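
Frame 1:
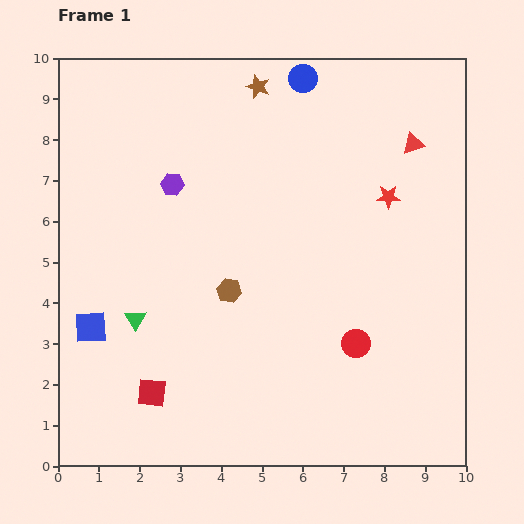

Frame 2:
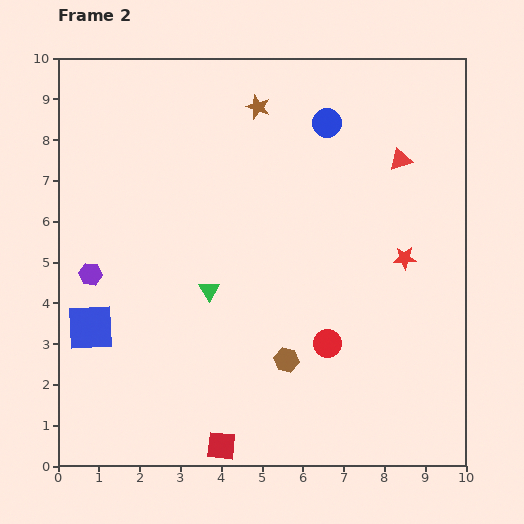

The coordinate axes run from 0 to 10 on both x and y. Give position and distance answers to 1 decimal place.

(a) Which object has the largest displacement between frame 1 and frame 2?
the purple hexagon

(moved 3.0; next 2.2)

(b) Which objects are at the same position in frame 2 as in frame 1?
the blue square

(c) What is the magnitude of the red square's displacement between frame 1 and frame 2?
2.1

The red square moved from (2.3, 1.8) to (4.0, 0.5), a distance of √(1.7² + 1.3²) ≈ 2.1.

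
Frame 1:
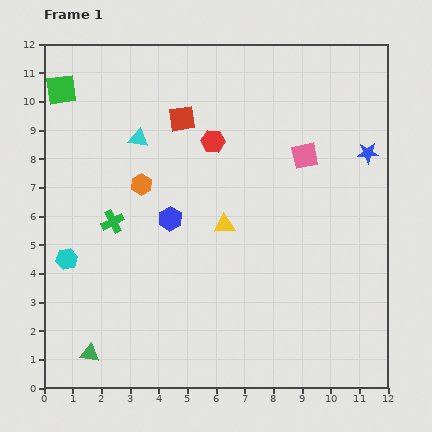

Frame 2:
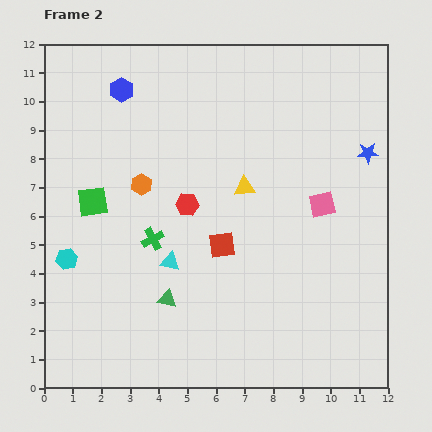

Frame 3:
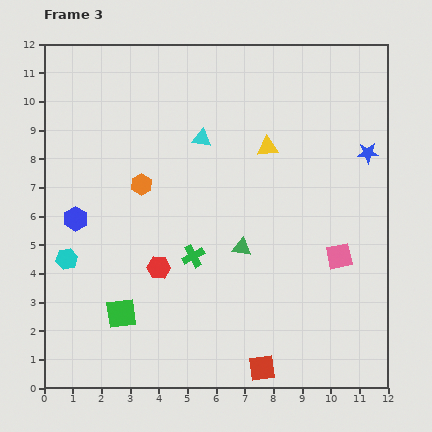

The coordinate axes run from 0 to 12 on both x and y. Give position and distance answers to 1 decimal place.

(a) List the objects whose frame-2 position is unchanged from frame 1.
the orange hexagon, the blue star, the cyan hexagon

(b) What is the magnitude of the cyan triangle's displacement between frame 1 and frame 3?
2.2

The cyan triangle moved from (3.3, 8.7) to (5.5, 8.7), a distance of √(2.2² + 0.0²) ≈ 2.2.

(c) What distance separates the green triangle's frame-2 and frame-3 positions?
3.2

The green triangle moved from (4.3, 3.1) to (6.9, 4.9), a distance of √(2.6² + 1.8²) ≈ 3.2.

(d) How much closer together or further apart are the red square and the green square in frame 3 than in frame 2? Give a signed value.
+0.6

Distance in frame 2: 4.7. Distance in frame 3: 5.3.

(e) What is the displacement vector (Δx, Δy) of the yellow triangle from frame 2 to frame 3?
(0.8, 1.4)

The yellow triangle was at (7.0, 7.0) in frame 2 and (7.8, 8.4) in frame 3.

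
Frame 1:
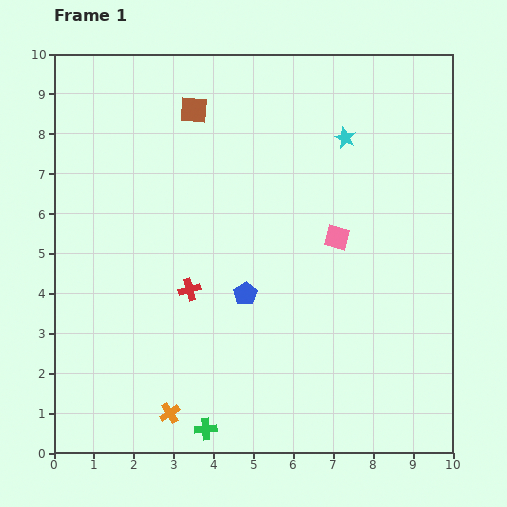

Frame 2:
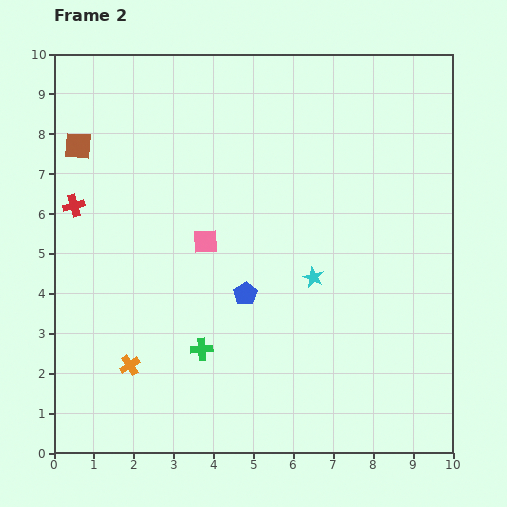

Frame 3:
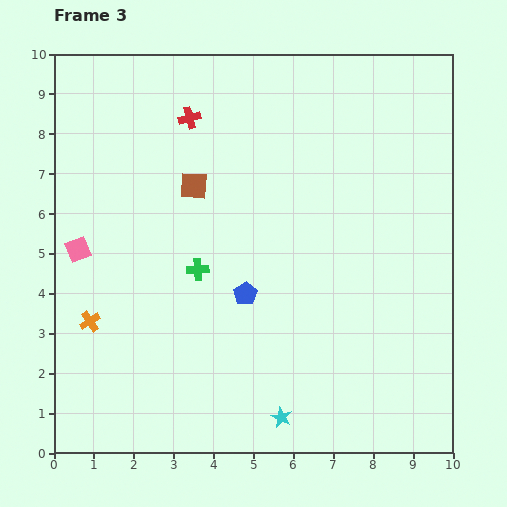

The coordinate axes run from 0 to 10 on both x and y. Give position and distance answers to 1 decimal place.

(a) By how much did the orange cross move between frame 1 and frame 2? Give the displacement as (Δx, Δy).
(-1.0, 1.2)

The orange cross was at (2.9, 1.0) in frame 1 and (1.9, 2.2) in frame 2.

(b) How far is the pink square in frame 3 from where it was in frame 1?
6.5

The pink square moved from (7.1, 5.4) to (0.6, 5.1), a distance of √(6.5² + 0.3²) ≈ 6.5.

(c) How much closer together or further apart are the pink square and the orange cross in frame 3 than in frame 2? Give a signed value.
-1.8

Distance in frame 2: 3.6. Distance in frame 3: 1.8.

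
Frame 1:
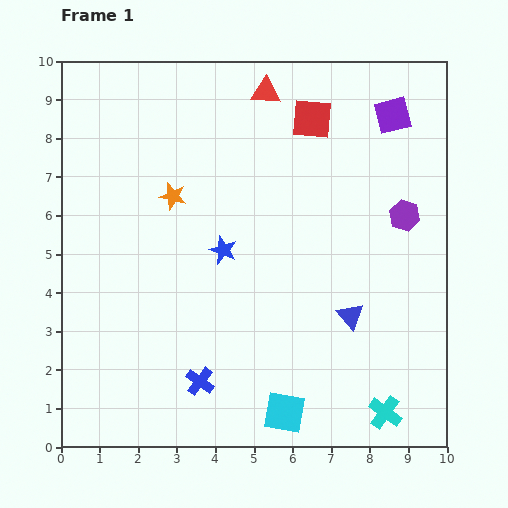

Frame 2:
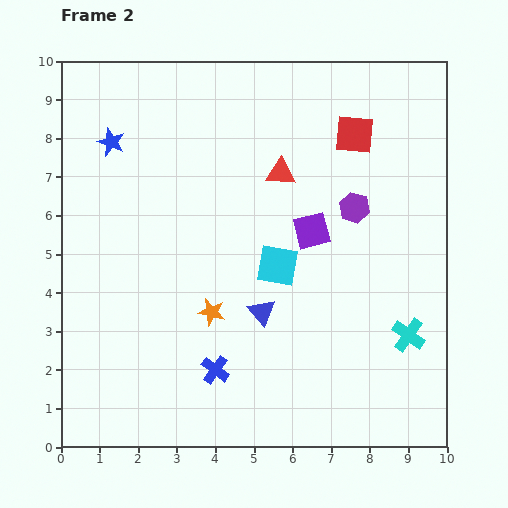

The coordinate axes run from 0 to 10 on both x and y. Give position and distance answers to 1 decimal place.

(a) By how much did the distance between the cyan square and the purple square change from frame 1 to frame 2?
-6.9

Distance in frame 1: 8.2. Distance in frame 2: 1.3.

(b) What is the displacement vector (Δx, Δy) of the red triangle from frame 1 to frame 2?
(0.4, -2.1)

The red triangle was at (5.3, 9.2) in frame 1 and (5.7, 7.1) in frame 2.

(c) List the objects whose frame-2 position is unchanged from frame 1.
none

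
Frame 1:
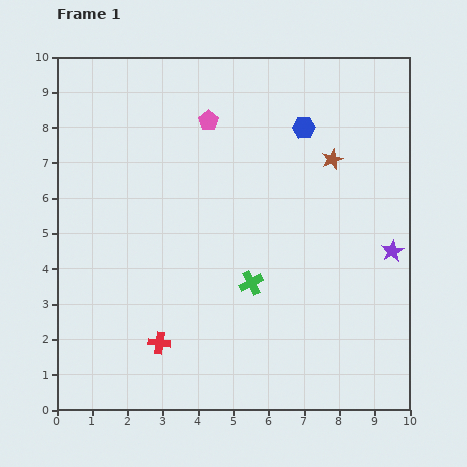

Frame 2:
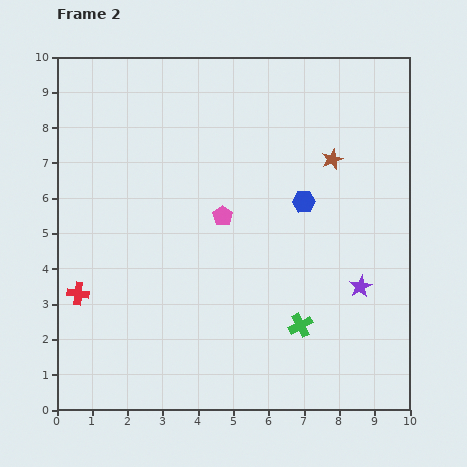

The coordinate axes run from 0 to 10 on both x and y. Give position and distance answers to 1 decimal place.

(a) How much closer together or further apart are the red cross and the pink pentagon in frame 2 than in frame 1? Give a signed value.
-1.8

Distance in frame 1: 6.5. Distance in frame 2: 4.7.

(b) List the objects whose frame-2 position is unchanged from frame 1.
the brown star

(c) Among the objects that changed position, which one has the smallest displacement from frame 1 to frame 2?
the purple star

(moved 1.3)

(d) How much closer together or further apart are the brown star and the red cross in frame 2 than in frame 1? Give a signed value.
+1.0

Distance in frame 1: 7.1. Distance in frame 2: 8.1.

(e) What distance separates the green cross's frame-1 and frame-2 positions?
1.8

The green cross moved from (5.5, 3.6) to (6.9, 2.4), a distance of √(1.4² + 1.2²) ≈ 1.8.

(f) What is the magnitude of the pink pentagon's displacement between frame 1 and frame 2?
2.7

The pink pentagon moved from (4.3, 8.2) to (4.7, 5.5), a distance of √(0.4² + 2.7²) ≈ 2.7.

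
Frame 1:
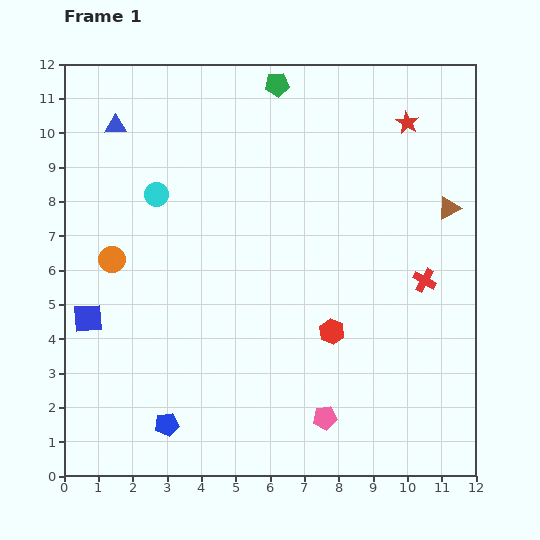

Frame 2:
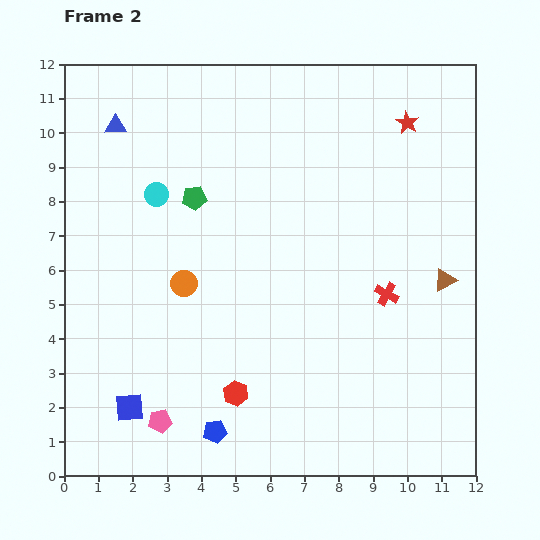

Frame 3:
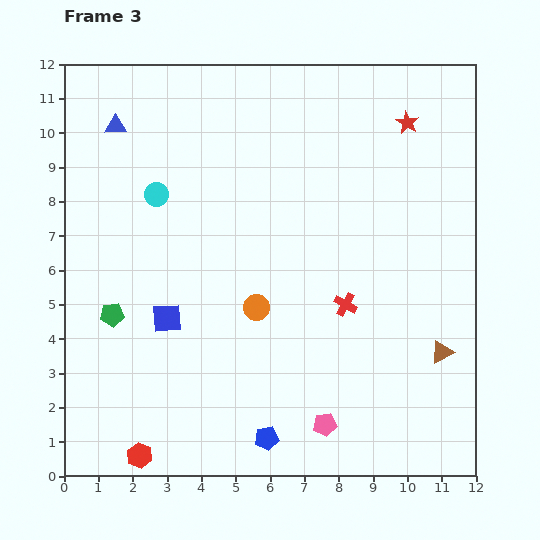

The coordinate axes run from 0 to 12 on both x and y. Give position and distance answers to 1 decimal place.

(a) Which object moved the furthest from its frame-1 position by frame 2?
the pink pentagon

(moved 4.8; next 4.1)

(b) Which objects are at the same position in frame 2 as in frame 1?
the cyan circle, the red star, the blue triangle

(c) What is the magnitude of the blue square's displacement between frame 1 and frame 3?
2.3

The blue square moved from (0.7, 4.6) to (3.0, 4.6), a distance of √(2.3² + 0.0²) ≈ 2.3.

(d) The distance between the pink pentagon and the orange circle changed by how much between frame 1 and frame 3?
-3.8

Distance in frame 1: 7.7. Distance in frame 3: 3.9.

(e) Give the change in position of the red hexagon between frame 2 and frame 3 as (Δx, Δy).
(-2.8, -1.8)

The red hexagon was at (5.0, 2.4) in frame 2 and (2.2, 0.6) in frame 3.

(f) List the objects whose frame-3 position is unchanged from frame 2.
the cyan circle, the red star, the blue triangle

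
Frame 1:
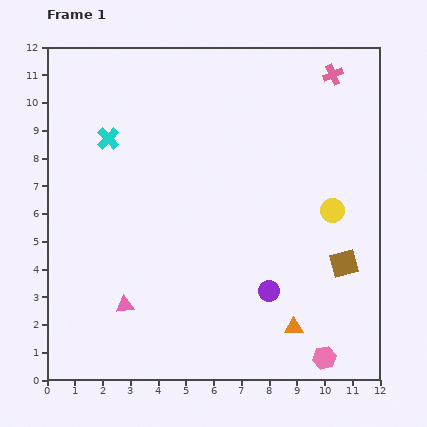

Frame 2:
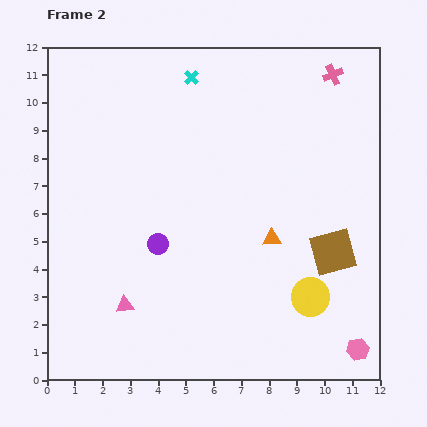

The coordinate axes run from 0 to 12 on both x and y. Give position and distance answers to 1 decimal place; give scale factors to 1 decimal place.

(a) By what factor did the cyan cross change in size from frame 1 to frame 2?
0.7×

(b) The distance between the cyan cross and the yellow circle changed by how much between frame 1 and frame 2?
+0.5

Distance in frame 1: 8.5. Distance in frame 2: 9.0.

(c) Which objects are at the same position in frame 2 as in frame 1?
the pink triangle, the pink cross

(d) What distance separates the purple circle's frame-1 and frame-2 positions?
4.3

The purple circle moved from (8.0, 3.2) to (4.0, 4.9), a distance of √(4.0² + 1.7²) ≈ 4.3.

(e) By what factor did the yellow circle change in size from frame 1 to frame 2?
1.6×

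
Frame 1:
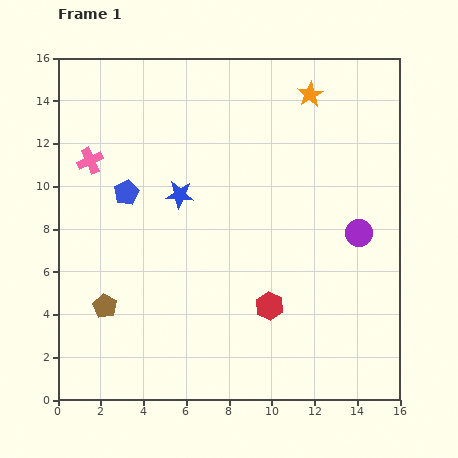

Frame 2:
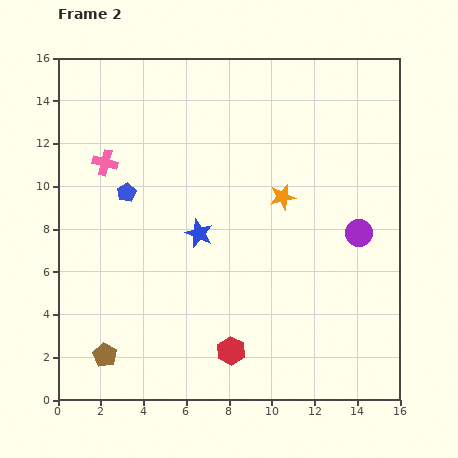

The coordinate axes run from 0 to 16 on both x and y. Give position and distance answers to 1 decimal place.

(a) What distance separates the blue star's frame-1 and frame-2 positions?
2.0

The blue star moved from (5.7, 9.6) to (6.6, 7.8), a distance of √(0.9² + 1.8²) ≈ 2.0.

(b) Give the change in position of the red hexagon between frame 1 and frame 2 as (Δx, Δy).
(-1.8, -2.1)

The red hexagon was at (9.9, 4.4) in frame 1 and (8.1, 2.3) in frame 2.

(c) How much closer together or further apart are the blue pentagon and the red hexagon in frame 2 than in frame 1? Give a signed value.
+0.4

Distance in frame 1: 8.5. Distance in frame 2: 8.9.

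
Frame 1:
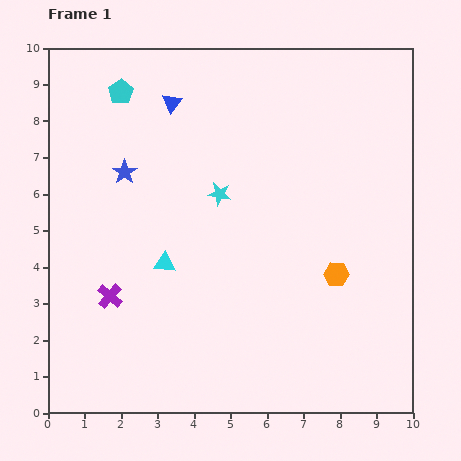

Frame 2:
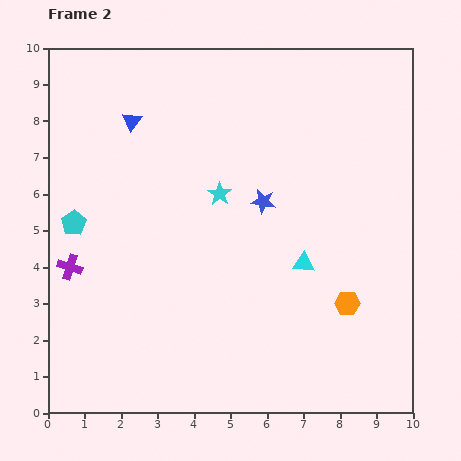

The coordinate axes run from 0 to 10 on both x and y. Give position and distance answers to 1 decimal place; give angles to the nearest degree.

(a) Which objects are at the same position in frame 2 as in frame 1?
the cyan star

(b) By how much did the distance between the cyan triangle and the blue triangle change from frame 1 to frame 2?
+1.7

Distance in frame 1: 4.4. Distance in frame 2: 6.1.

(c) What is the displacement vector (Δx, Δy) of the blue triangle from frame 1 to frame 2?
(-1.1, -0.5)

The blue triangle was at (3.4, 8.5) in frame 1 and (2.3, 8.0) in frame 2.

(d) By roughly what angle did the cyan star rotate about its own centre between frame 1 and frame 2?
25° clockwise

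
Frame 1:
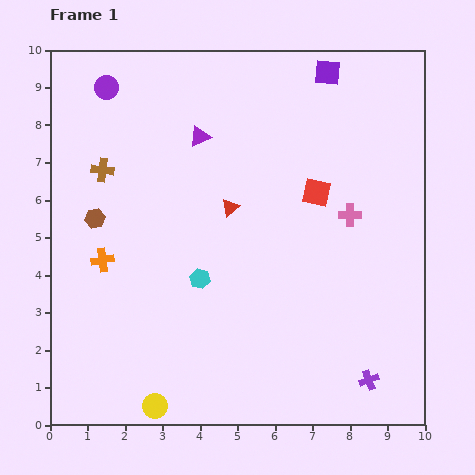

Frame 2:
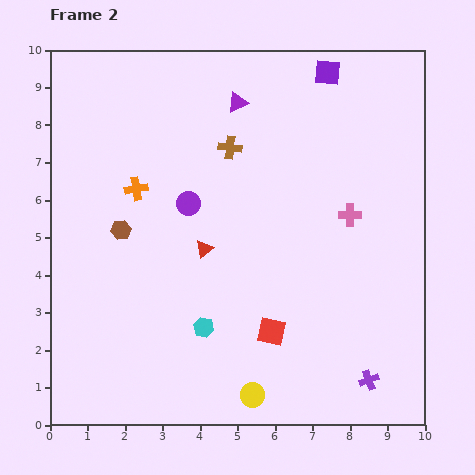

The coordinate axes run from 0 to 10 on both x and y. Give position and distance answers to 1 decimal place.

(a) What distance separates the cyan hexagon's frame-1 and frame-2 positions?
1.3

The cyan hexagon moved from (4.0, 3.9) to (4.1, 2.6), a distance of √(0.1² + 1.3²) ≈ 1.3.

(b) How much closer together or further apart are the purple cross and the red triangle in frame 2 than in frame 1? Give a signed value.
-0.3

Distance in frame 1: 5.9. Distance in frame 2: 5.6.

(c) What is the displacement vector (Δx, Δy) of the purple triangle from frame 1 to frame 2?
(1.0, 0.9)

The purple triangle was at (4.0, 7.7) in frame 1 and (5.0, 8.6) in frame 2.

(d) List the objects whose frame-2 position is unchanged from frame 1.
the pink cross, the purple cross, the purple square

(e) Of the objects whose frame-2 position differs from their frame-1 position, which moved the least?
the brown hexagon

(moved 0.8)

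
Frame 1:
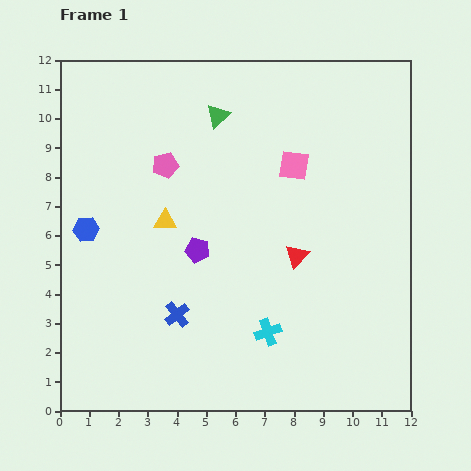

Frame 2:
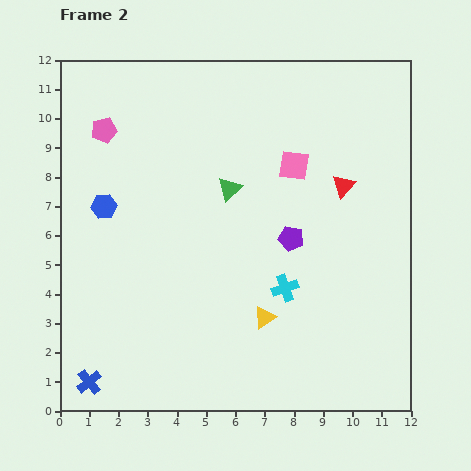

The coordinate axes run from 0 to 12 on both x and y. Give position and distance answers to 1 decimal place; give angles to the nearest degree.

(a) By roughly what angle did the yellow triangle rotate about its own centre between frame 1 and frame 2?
34° counter-clockwise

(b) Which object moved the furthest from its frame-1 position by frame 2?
the yellow triangle

(moved 4.7; next 3.8)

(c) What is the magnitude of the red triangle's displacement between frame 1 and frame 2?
2.9

The red triangle moved from (8.1, 5.3) to (9.7, 7.7), a distance of √(1.6² + 2.4²) ≈ 2.9.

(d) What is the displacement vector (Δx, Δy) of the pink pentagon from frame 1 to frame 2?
(-2.1, 1.2)

The pink pentagon was at (3.6, 8.4) in frame 1 and (1.5, 9.6) in frame 2.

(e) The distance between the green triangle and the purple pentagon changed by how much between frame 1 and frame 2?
-2.0

Distance in frame 1: 4.7. Distance in frame 2: 2.7.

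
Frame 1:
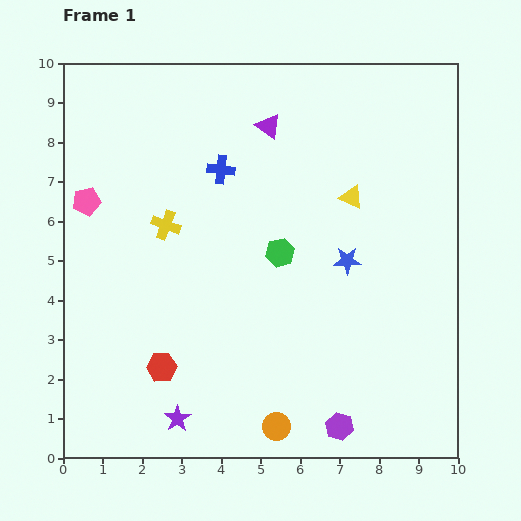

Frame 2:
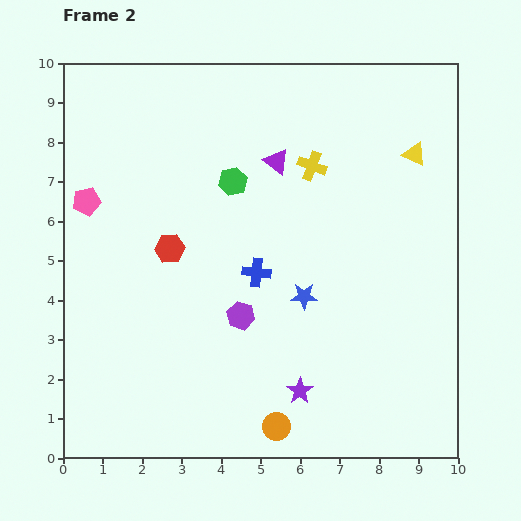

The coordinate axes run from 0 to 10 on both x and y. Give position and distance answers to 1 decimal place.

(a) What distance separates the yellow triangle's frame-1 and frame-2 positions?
1.9

The yellow triangle moved from (7.3, 6.6) to (8.9, 7.7), a distance of √(1.6² + 1.1²) ≈ 1.9.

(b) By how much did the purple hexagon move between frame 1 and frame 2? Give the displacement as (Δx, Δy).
(-2.5, 2.8)

The purple hexagon was at (7.0, 0.8) in frame 1 and (4.5, 3.6) in frame 2.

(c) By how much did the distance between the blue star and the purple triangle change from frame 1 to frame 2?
-0.4

Distance in frame 1: 3.9. Distance in frame 2: 3.5.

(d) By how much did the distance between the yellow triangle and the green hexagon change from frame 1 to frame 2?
+2.4

Distance in frame 1: 2.3. Distance in frame 2: 4.7.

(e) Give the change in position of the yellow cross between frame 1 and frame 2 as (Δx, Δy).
(3.7, 1.5)

The yellow cross was at (2.6, 5.9) in frame 1 and (6.3, 7.4) in frame 2.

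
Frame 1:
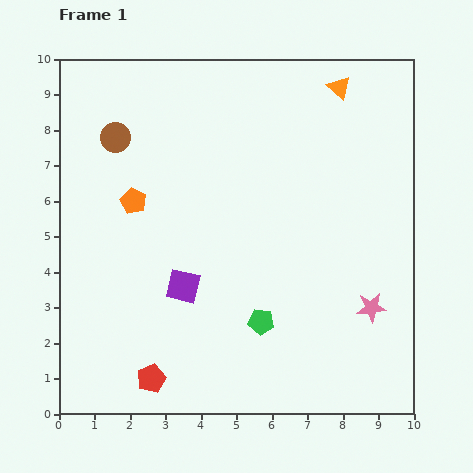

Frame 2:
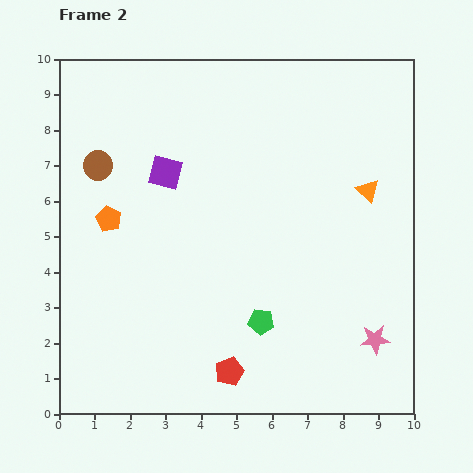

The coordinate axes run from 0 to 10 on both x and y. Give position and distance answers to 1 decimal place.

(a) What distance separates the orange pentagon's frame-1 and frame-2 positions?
0.9

The orange pentagon moved from (2.1, 6.0) to (1.4, 5.5), a distance of √(0.7² + 0.5²) ≈ 0.9.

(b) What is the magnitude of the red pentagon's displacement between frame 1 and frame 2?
2.2

The red pentagon moved from (2.6, 1.0) to (4.8, 1.2), a distance of √(2.2² + 0.2²) ≈ 2.2.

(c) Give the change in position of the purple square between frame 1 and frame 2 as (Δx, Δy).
(-0.5, 3.2)

The purple square was at (3.5, 3.6) in frame 1 and (3.0, 6.8) in frame 2.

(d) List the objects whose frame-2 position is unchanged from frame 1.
the green pentagon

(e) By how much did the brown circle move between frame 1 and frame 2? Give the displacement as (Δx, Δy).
(-0.5, -0.8)

The brown circle was at (1.6, 7.8) in frame 1 and (1.1, 7.0) in frame 2.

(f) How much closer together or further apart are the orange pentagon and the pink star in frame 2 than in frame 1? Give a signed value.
+0.9

Distance in frame 1: 7.3. Distance in frame 2: 8.2.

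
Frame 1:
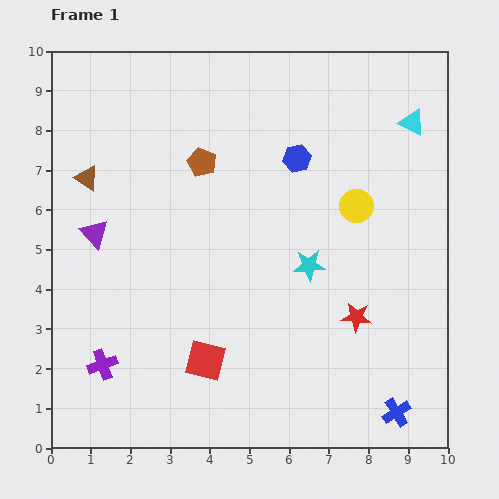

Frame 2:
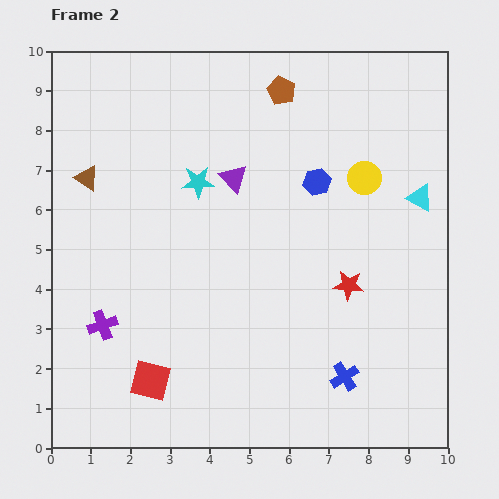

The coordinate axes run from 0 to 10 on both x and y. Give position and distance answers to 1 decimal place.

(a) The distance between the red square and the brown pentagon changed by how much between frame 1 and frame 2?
+3.0

Distance in frame 1: 5.0. Distance in frame 2: 8.0.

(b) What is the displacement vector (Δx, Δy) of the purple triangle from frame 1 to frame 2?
(3.5, 1.4)

The purple triangle was at (1.1, 5.4) in frame 1 and (4.6, 6.8) in frame 2.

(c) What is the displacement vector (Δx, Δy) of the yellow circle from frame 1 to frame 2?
(0.2, 0.7)

The yellow circle was at (7.7, 6.1) in frame 1 and (7.9, 6.8) in frame 2.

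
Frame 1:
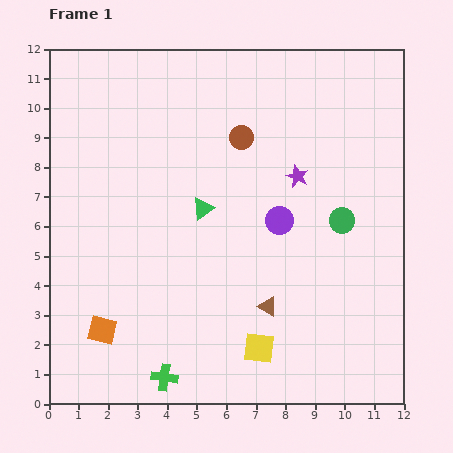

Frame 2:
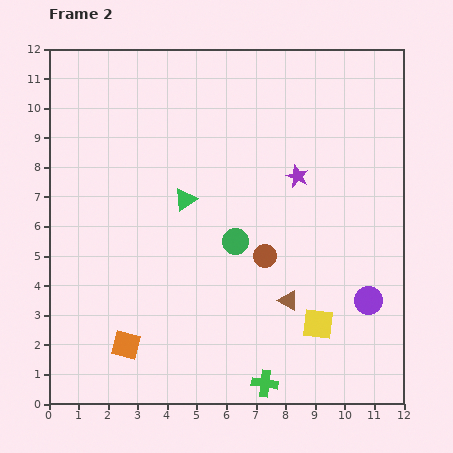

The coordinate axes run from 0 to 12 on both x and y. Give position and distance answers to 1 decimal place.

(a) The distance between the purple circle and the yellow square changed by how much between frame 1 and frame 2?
-2.5

Distance in frame 1: 4.4. Distance in frame 2: 1.9.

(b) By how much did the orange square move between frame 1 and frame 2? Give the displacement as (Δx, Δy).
(0.8, -0.5)

The orange square was at (1.8, 2.5) in frame 1 and (2.6, 2.0) in frame 2.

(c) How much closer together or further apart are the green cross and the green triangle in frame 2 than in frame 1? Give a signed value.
+1.0

Distance in frame 1: 5.8. Distance in frame 2: 6.8.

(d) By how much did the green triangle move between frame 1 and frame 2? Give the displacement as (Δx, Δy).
(-0.6, 0.3)

The green triangle was at (5.2, 6.6) in frame 1 and (4.6, 6.9) in frame 2.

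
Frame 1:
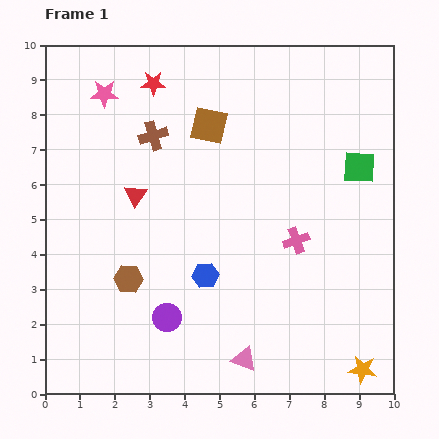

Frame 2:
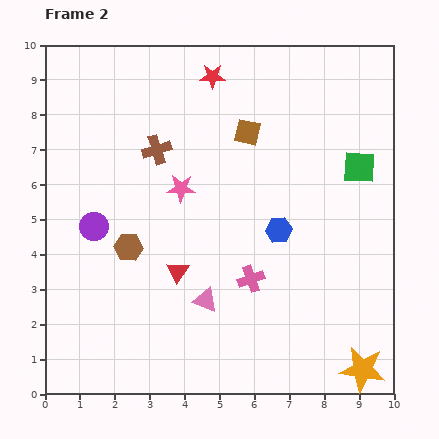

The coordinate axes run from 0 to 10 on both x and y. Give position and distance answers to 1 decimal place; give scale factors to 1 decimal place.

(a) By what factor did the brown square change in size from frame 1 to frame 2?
0.7×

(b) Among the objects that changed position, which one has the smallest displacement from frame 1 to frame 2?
the brown cross

(moved 0.4)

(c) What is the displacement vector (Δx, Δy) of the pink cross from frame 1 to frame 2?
(-1.3, -1.1)

The pink cross was at (7.2, 4.4) in frame 1 and (5.9, 3.3) in frame 2.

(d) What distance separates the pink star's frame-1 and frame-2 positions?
3.5

The pink star moved from (1.7, 8.6) to (3.9, 5.9), a distance of √(2.2² + 2.7²) ≈ 3.5.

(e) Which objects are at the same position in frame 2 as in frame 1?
the green square, the orange star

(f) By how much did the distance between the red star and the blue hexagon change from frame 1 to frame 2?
-0.9

Distance in frame 1: 5.7. Distance in frame 2: 4.8.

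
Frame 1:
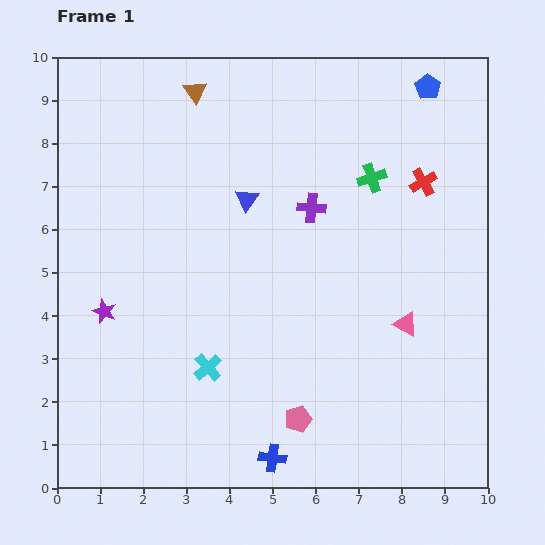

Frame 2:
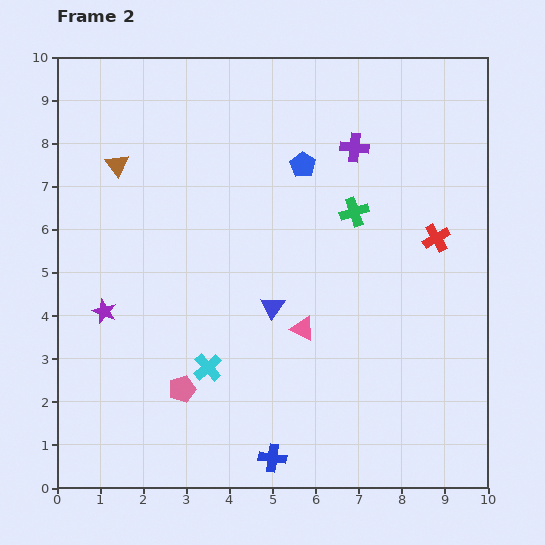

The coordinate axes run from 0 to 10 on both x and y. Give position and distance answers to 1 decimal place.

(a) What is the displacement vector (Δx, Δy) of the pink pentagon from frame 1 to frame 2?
(-2.7, 0.7)

The pink pentagon was at (5.6, 1.6) in frame 1 and (2.9, 2.3) in frame 2.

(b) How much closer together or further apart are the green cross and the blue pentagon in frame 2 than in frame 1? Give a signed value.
-0.9

Distance in frame 1: 2.5. Distance in frame 2: 1.6.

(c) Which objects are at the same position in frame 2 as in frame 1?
the cyan cross, the blue cross, the purple star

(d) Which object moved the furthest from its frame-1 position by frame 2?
the blue pentagon

(moved 3.4; next 2.8)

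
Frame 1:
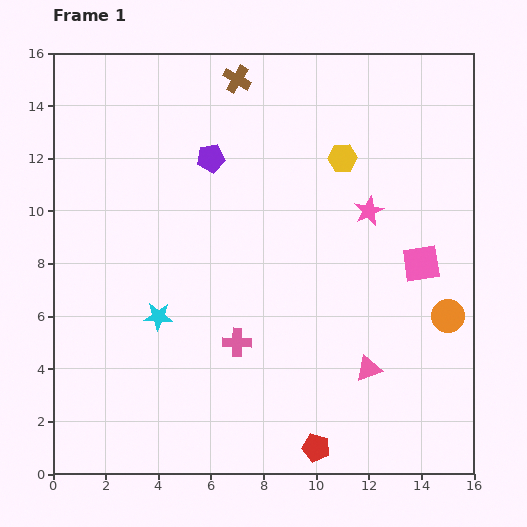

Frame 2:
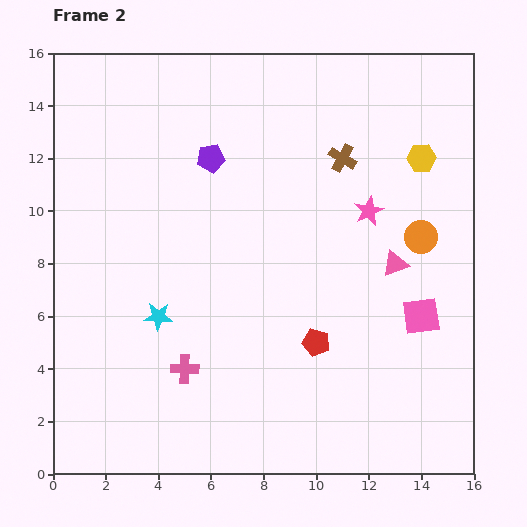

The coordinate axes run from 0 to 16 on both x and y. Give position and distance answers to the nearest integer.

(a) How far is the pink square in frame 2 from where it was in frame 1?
2

The pink square moved from (14, 8) to (14, 6), a distance of √(0² + 2²) ≈ 2.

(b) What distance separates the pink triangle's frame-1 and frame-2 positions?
4

The pink triangle moved from (12, 4) to (13, 8), a distance of √(1² + 4²) ≈ 4.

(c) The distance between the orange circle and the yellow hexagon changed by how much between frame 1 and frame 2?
-4

Distance in frame 1: 7. Distance in frame 2: 3.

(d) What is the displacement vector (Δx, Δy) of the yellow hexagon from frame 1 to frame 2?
(3, 0)

The yellow hexagon was at (11, 12) in frame 1 and (14, 12) in frame 2.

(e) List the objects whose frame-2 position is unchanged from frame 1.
the purple pentagon, the cyan star, the pink star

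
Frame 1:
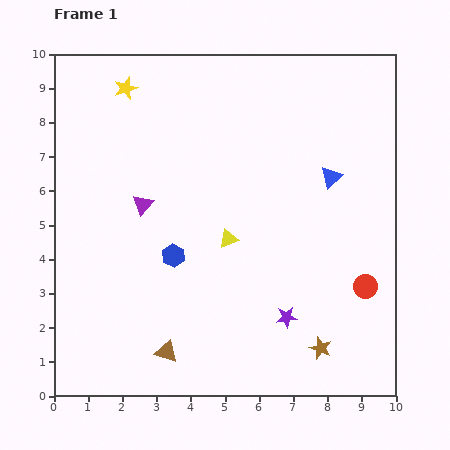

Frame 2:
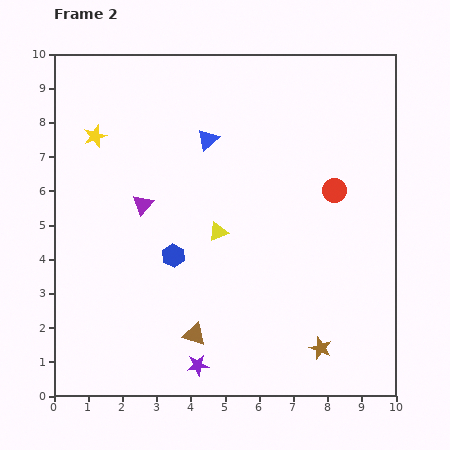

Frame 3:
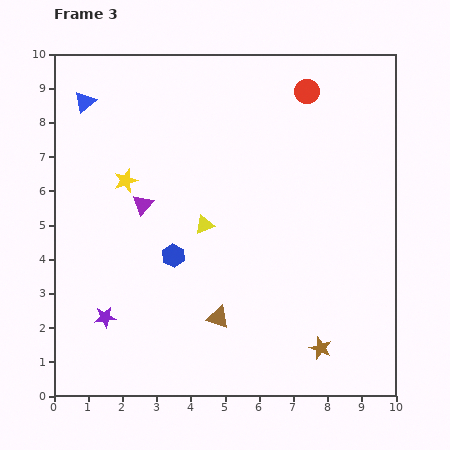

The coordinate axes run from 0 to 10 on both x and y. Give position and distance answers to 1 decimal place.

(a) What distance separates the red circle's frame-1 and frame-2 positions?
2.9

The red circle moved from (9.1, 3.2) to (8.2, 6.0), a distance of √(0.9² + 2.8²) ≈ 2.9.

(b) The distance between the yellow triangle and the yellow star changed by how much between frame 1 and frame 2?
-0.7

Distance in frame 1: 5.3. Distance in frame 2: 4.6.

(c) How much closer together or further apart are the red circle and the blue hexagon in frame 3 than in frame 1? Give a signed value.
+0.5

Distance in frame 1: 5.7. Distance in frame 3: 6.2.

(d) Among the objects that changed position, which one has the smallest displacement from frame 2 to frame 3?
the yellow triangle

(moved 0.4)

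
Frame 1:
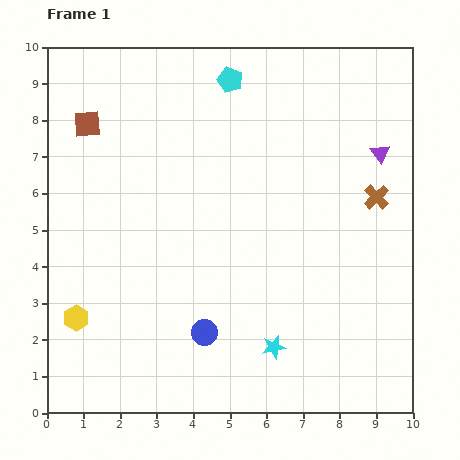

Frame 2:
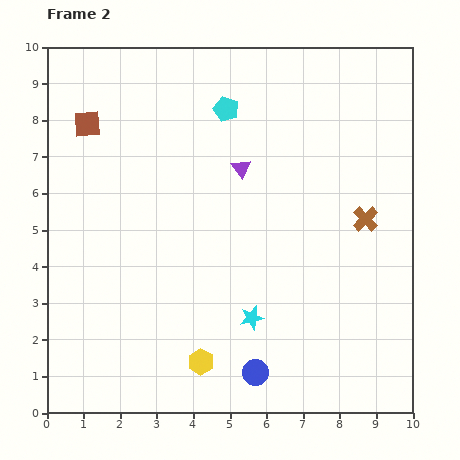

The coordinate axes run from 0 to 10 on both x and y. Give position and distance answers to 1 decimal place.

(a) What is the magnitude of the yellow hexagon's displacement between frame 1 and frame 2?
3.6

The yellow hexagon moved from (0.8, 2.6) to (4.2, 1.4), a distance of √(3.4² + 1.2²) ≈ 3.6.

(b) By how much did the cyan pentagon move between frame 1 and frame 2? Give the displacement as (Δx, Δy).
(-0.1, -0.8)

The cyan pentagon was at (5.0, 9.1) in frame 1 and (4.9, 8.3) in frame 2.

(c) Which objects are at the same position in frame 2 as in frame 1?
the brown square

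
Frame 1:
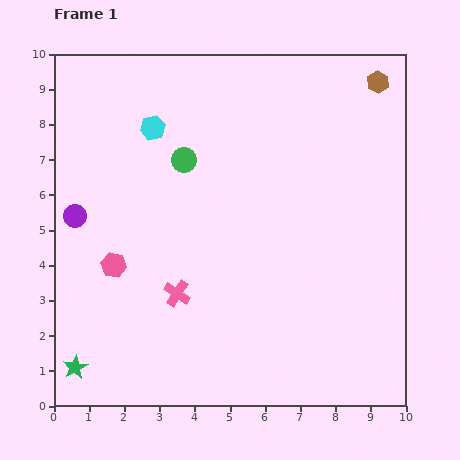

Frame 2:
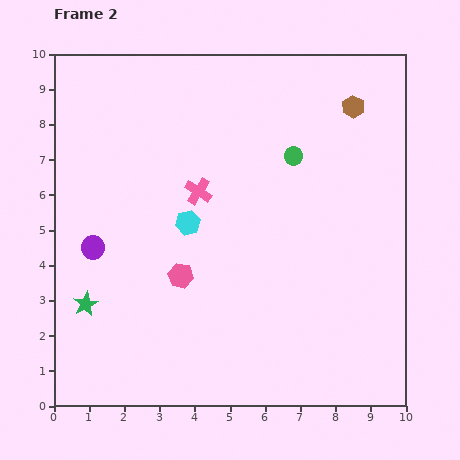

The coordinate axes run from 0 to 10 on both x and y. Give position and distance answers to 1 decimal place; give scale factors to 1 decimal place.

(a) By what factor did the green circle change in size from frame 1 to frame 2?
0.7×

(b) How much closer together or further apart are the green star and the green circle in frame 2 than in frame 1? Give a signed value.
+0.5

Distance in frame 1: 6.7. Distance in frame 2: 7.2.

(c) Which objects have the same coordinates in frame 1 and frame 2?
none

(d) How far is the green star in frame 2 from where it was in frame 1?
1.8

The green star moved from (0.6, 1.1) to (0.9, 2.9), a distance of √(0.3² + 1.8²) ≈ 1.8.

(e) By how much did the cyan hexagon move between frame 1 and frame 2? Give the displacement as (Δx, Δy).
(1.0, -2.7)

The cyan hexagon was at (2.8, 7.9) in frame 1 and (3.8, 5.2) in frame 2.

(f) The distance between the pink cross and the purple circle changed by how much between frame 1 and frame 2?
-0.2

Distance in frame 1: 3.6. Distance in frame 2: 3.4.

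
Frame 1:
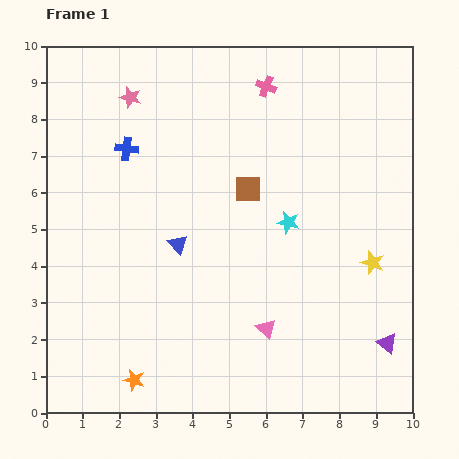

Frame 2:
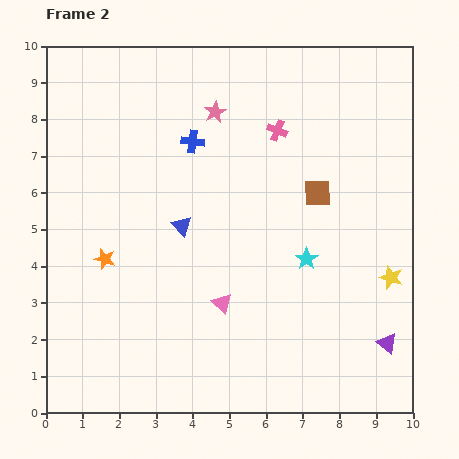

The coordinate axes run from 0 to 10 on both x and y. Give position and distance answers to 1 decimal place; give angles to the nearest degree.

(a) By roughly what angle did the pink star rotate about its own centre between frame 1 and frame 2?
27° clockwise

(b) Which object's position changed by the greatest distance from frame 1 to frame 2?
the orange star

(moved 3.4; next 2.3)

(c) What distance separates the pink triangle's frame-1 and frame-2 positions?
1.4

The pink triangle moved from (6.0, 2.3) to (4.8, 3.0), a distance of √(1.2² + 0.7²) ≈ 1.4.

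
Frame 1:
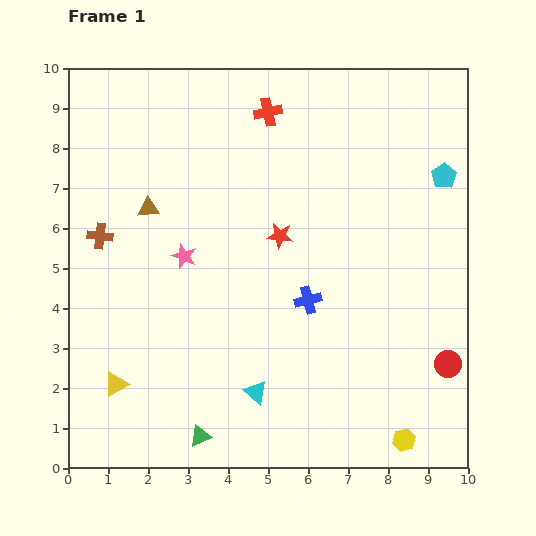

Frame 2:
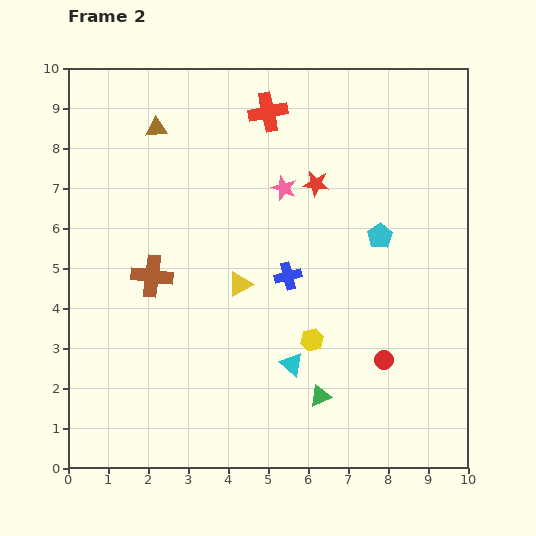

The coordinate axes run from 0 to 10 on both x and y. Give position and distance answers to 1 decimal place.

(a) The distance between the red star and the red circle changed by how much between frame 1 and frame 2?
-0.6

Distance in frame 1: 5.3. Distance in frame 2: 4.7.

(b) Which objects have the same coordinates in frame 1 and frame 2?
the red cross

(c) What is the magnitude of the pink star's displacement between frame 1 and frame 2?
3.0

The pink star moved from (2.9, 5.3) to (5.4, 7.0), a distance of √(2.5² + 1.7²) ≈ 3.0.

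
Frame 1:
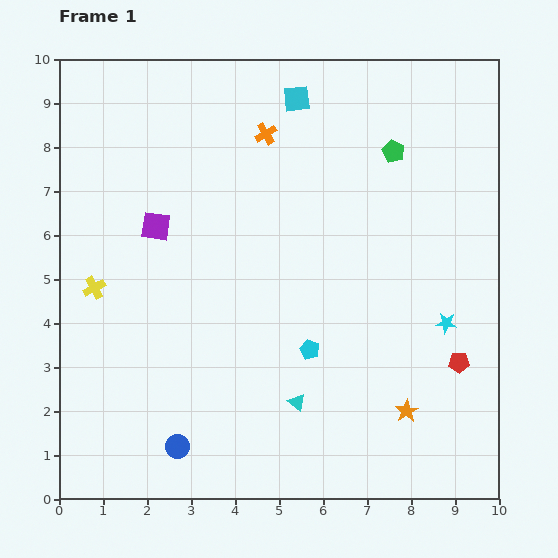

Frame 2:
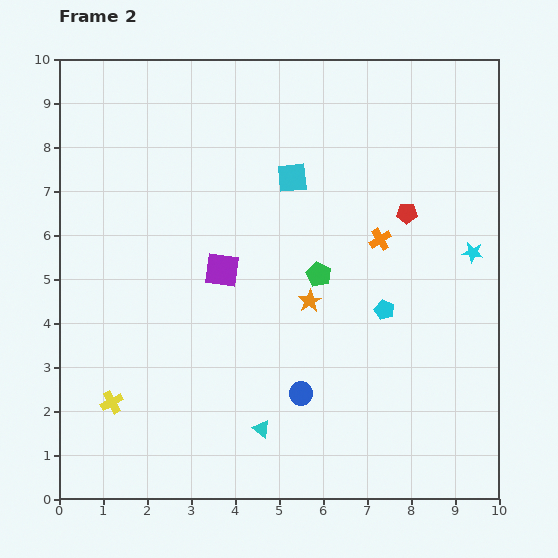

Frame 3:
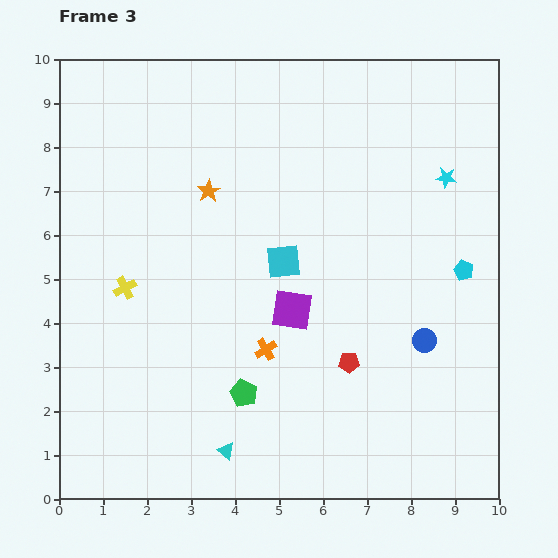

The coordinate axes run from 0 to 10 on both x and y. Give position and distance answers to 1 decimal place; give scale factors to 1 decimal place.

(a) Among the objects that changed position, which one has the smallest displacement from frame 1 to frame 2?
the cyan triangle

(moved 1.0)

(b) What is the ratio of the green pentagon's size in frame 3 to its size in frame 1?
1.3×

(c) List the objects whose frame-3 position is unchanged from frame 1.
none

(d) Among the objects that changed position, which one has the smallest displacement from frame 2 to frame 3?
the cyan triangle

(moved 0.9)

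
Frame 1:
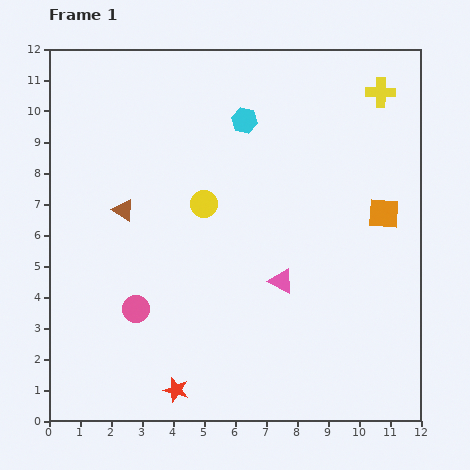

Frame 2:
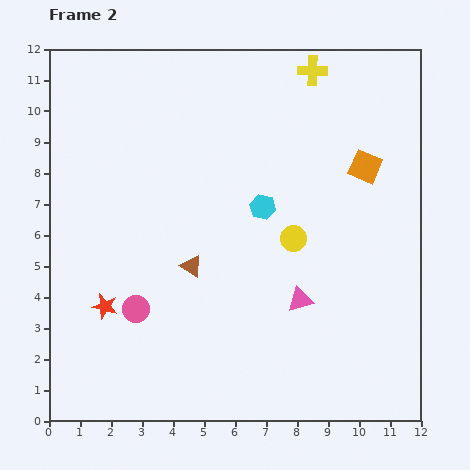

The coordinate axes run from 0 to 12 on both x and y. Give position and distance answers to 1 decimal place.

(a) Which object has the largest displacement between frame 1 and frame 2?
the red star

(moved 3.5; next 3.1)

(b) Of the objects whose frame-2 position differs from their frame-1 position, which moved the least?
the pink triangle

(moved 0.8)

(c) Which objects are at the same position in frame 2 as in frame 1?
the pink circle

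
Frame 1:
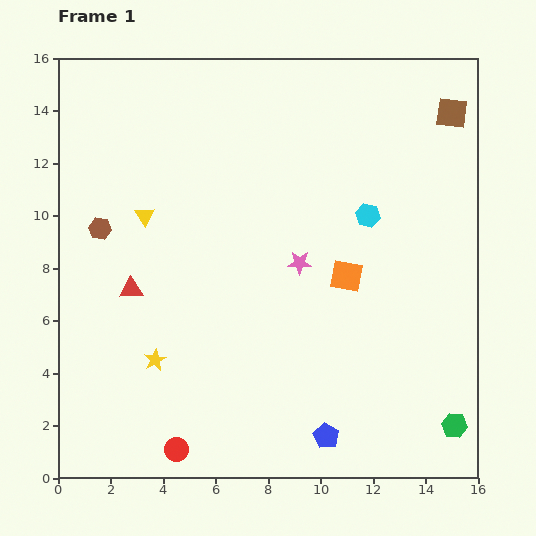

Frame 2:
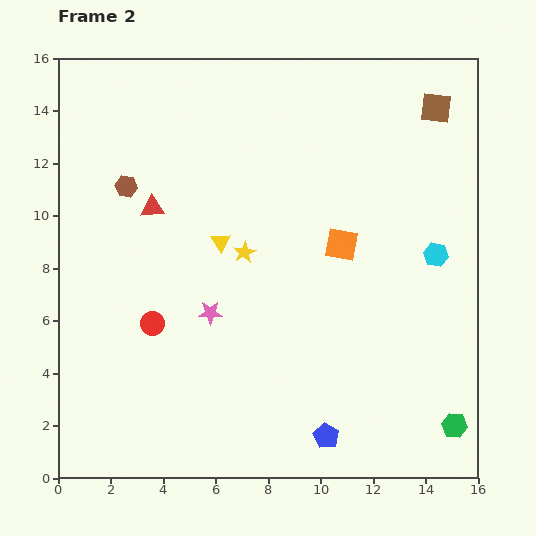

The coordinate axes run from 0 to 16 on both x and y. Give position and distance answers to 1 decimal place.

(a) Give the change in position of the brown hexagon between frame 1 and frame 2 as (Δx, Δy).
(1.0, 1.6)

The brown hexagon was at (1.6, 9.5) in frame 1 and (2.6, 11.1) in frame 2.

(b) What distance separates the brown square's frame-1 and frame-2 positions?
0.6

The brown square moved from (15.0, 13.9) to (14.4, 14.1), a distance of √(0.6² + 0.2²) ≈ 0.6.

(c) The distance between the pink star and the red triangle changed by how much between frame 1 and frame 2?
-1.9

Distance in frame 1: 6.5. Distance in frame 2: 4.6.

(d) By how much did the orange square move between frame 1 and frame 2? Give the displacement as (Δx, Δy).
(-0.2, 1.2)

The orange square was at (11.0, 7.7) in frame 1 and (10.8, 8.9) in frame 2.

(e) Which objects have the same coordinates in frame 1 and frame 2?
the green hexagon, the blue pentagon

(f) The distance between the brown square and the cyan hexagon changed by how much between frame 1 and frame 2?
+0.6

Distance in frame 1: 5.0. Distance in frame 2: 5.6.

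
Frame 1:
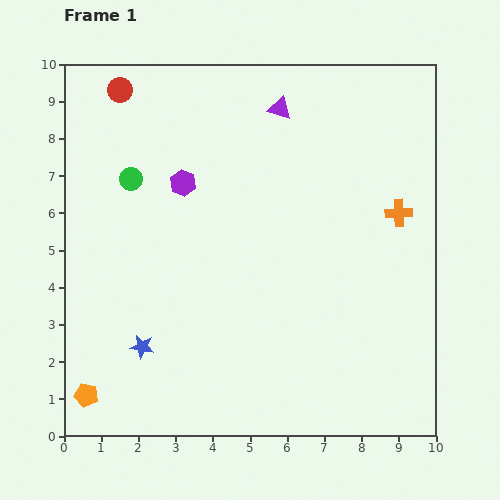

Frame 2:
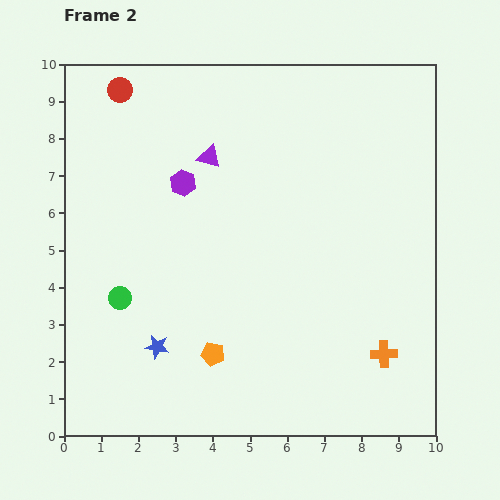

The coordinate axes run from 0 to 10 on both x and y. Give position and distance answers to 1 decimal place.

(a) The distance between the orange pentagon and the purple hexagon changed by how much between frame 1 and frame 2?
-1.6

Distance in frame 1: 6.3. Distance in frame 2: 4.7.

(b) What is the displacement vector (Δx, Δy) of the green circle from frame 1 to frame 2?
(-0.3, -3.2)

The green circle was at (1.8, 6.9) in frame 1 and (1.5, 3.7) in frame 2.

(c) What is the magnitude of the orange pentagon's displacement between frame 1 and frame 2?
3.6

The orange pentagon moved from (0.6, 1.1) to (4.0, 2.2), a distance of √(3.4² + 1.1²) ≈ 3.6.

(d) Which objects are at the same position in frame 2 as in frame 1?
the red circle, the purple hexagon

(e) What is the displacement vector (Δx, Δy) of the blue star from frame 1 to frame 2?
(0.4, 0.0)

The blue star was at (2.1, 2.4) in frame 1 and (2.5, 2.4) in frame 2.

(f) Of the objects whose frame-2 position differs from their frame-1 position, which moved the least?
the blue star

(moved 0.4)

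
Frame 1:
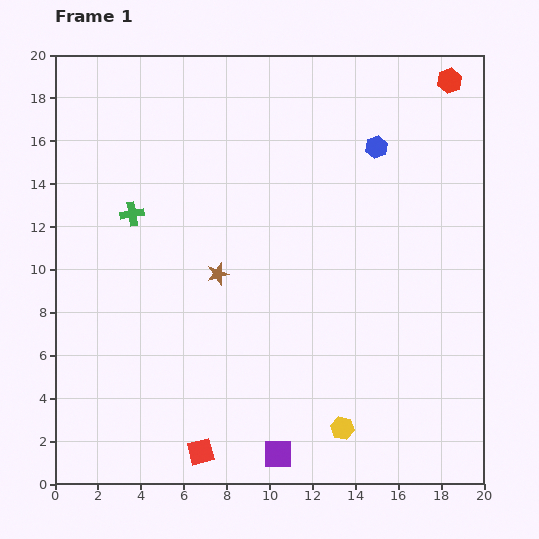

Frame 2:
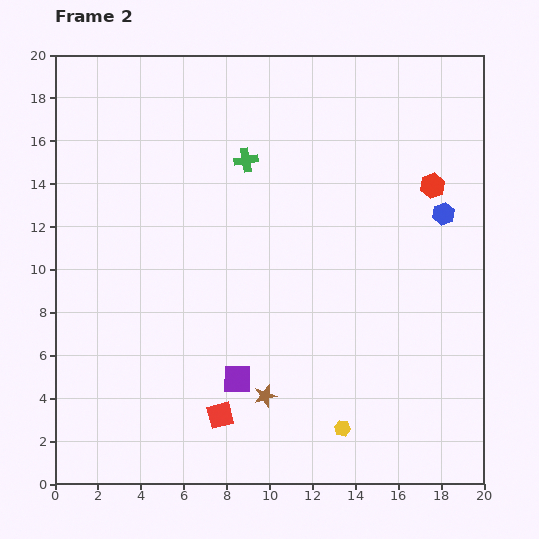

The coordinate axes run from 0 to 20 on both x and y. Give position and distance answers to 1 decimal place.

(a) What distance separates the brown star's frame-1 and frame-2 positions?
6.1

The brown star moved from (7.6, 9.8) to (9.8, 4.1), a distance of √(2.2² + 5.7²) ≈ 6.1.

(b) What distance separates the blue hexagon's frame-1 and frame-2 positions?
4.4

The blue hexagon moved from (15.0, 15.7) to (18.1, 12.6), a distance of √(3.1² + 3.1²) ≈ 4.4.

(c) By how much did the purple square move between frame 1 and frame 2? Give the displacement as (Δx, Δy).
(-1.9, 3.5)

The purple square was at (10.4, 1.4) in frame 1 and (8.5, 4.9) in frame 2.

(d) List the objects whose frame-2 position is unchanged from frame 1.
the yellow hexagon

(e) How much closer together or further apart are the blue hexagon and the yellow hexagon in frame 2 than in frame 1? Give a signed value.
-2.2

Distance in frame 1: 13.2. Distance in frame 2: 11.0.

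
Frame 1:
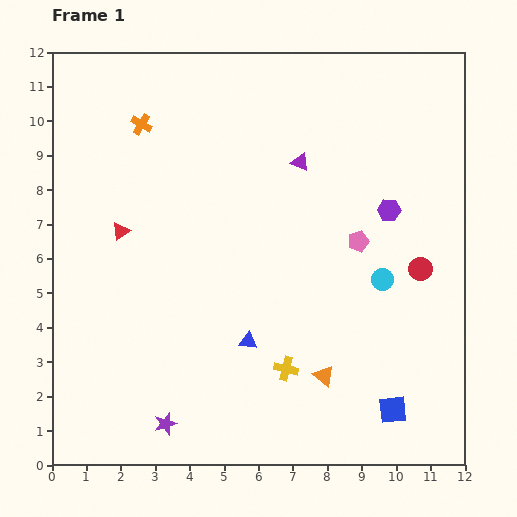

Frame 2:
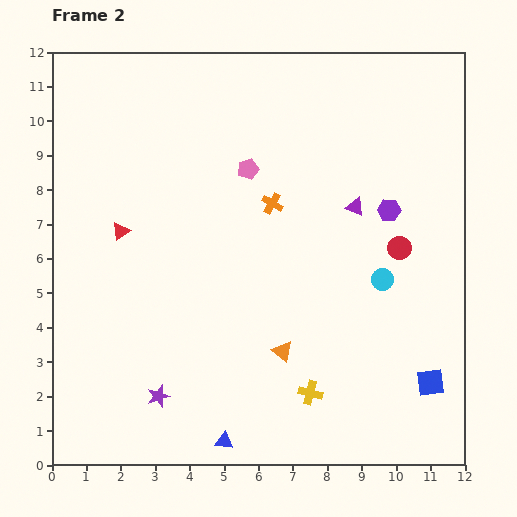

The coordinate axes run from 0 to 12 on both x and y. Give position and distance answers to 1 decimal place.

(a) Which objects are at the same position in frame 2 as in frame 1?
the cyan circle, the purple hexagon, the red triangle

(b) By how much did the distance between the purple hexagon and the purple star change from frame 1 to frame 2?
-0.4

Distance in frame 1: 9.0. Distance in frame 2: 8.6.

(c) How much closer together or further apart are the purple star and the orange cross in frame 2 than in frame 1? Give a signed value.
-2.2

Distance in frame 1: 8.7. Distance in frame 2: 6.5.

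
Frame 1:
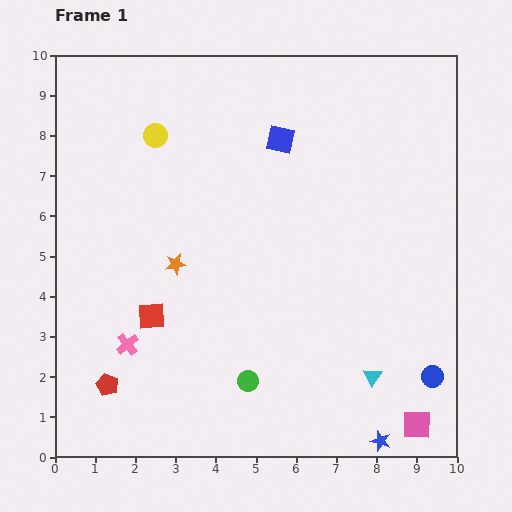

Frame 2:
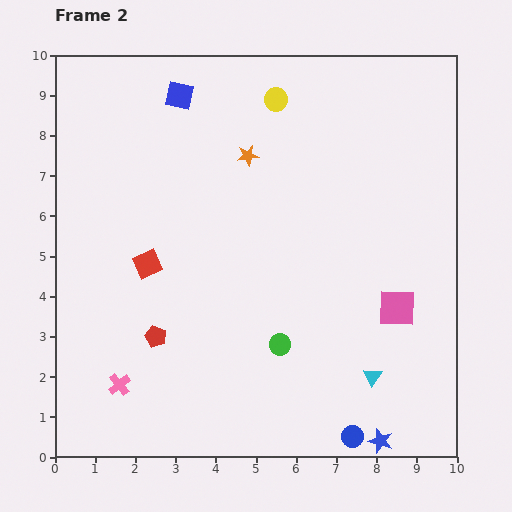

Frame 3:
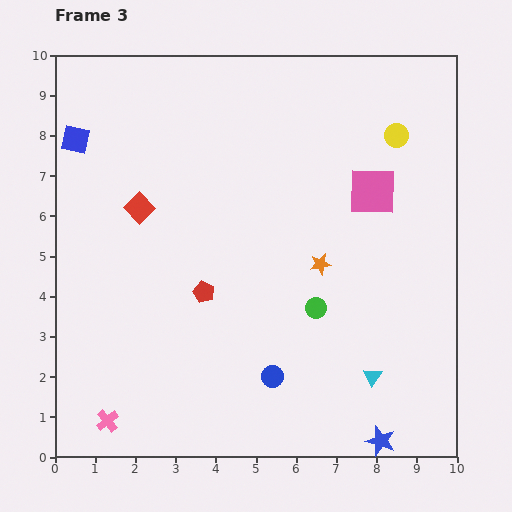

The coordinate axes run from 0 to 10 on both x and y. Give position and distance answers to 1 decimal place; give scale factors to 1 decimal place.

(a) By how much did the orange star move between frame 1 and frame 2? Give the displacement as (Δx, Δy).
(1.8, 2.7)

The orange star was at (3.0, 4.8) in frame 1 and (4.8, 7.5) in frame 2.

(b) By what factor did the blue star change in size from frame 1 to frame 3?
1.5×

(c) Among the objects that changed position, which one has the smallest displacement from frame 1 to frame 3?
the pink cross

(moved 2.0)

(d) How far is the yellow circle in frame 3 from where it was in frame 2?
3.1

The yellow circle moved from (5.5, 8.9) to (8.5, 8.0), a distance of √(3.0² + 0.9²) ≈ 3.1.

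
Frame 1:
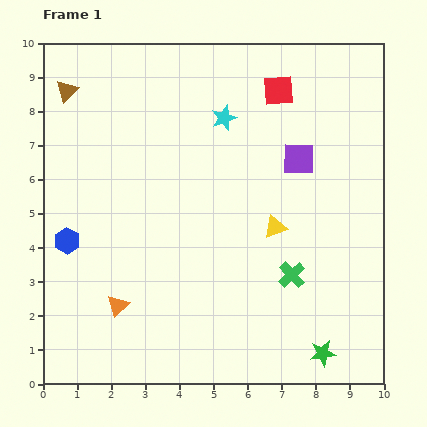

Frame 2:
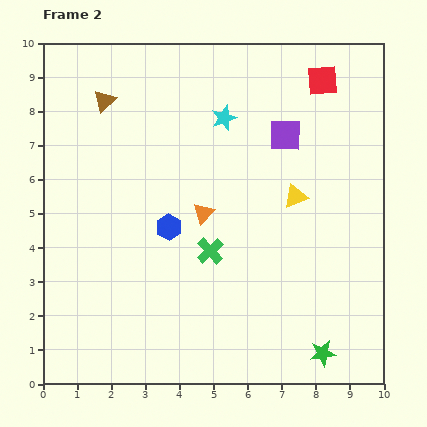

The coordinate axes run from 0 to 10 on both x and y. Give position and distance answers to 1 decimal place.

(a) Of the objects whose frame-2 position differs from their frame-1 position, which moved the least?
the purple square

(moved 0.8)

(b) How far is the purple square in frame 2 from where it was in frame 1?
0.8

The purple square moved from (7.5, 6.6) to (7.1, 7.3), a distance of √(0.4² + 0.7²) ≈ 0.8.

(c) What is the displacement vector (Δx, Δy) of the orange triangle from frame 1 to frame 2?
(2.5, 2.7)

The orange triangle was at (2.2, 2.3) in frame 1 and (4.7, 5.0) in frame 2.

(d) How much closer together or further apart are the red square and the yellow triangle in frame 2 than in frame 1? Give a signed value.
-0.5

Distance in frame 1: 4.0. Distance in frame 2: 3.5.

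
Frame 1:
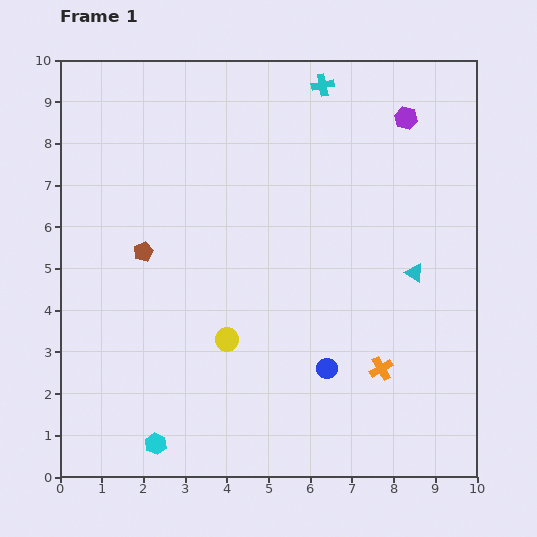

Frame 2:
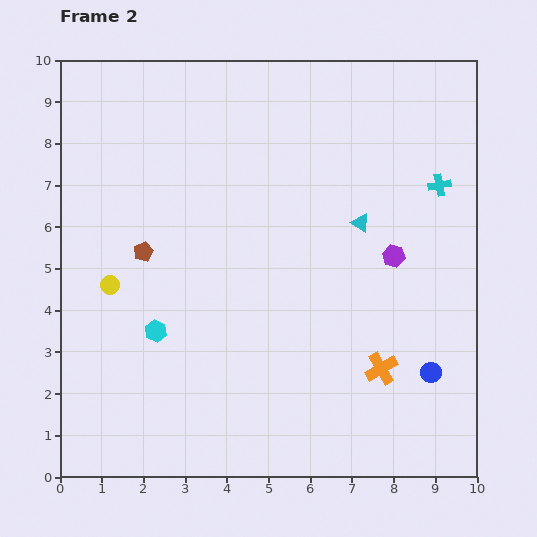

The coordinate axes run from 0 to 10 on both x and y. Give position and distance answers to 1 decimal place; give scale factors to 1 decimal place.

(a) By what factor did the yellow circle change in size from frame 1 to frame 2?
0.8×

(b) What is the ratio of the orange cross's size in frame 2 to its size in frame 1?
1.4×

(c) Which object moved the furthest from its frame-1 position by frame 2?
the cyan cross

(moved 3.7; next 3.3)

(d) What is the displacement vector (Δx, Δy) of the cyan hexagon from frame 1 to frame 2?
(0.0, 2.7)

The cyan hexagon was at (2.3, 0.8) in frame 1 and (2.3, 3.5) in frame 2.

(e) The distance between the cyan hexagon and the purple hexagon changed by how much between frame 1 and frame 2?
-3.8

Distance in frame 1: 9.8. Distance in frame 2: 6.0.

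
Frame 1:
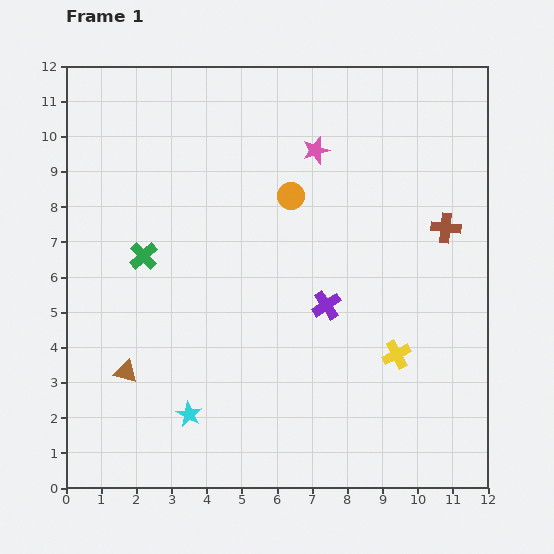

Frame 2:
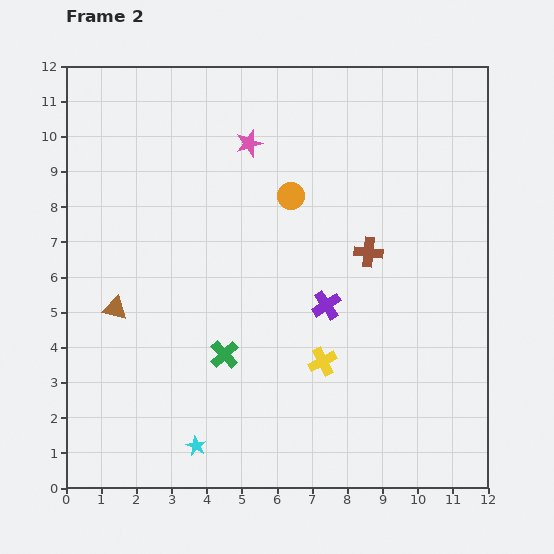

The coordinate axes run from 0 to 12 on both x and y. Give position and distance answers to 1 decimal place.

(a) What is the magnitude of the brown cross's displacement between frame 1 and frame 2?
2.3

The brown cross moved from (10.8, 7.4) to (8.6, 6.7), a distance of √(2.2² + 0.7²) ≈ 2.3.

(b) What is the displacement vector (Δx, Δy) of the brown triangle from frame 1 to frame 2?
(-0.3, 1.8)

The brown triangle was at (1.7, 3.3) in frame 1 and (1.4, 5.1) in frame 2.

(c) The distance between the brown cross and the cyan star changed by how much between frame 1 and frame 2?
-1.6

Distance in frame 1: 9.0. Distance in frame 2: 7.4.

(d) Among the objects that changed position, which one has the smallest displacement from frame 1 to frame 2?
the cyan star

(moved 0.9)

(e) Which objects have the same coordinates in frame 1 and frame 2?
the purple cross, the orange circle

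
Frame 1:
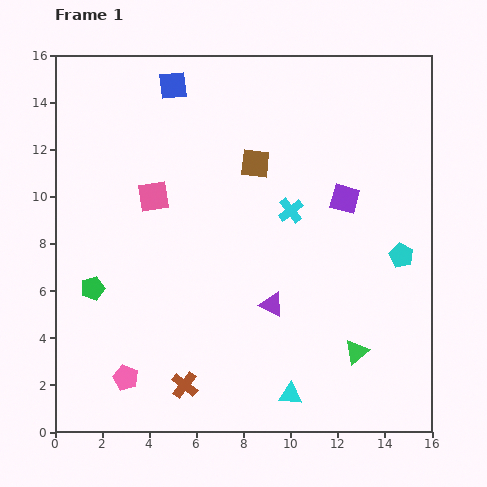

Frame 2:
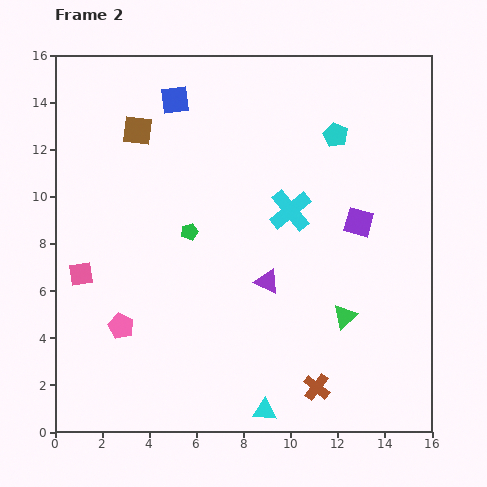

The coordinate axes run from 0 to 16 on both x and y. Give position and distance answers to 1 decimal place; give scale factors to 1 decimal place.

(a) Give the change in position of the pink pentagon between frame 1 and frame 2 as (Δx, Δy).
(-0.2, 2.2)

The pink pentagon was at (3.0, 2.3) in frame 1 and (2.8, 4.5) in frame 2.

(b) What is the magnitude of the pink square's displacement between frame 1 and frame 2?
4.5

The pink square moved from (4.2, 10.0) to (1.1, 6.7), a distance of √(3.1² + 3.3²) ≈ 4.5.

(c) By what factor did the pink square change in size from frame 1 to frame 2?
0.8×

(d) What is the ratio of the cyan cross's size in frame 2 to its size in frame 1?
1.7×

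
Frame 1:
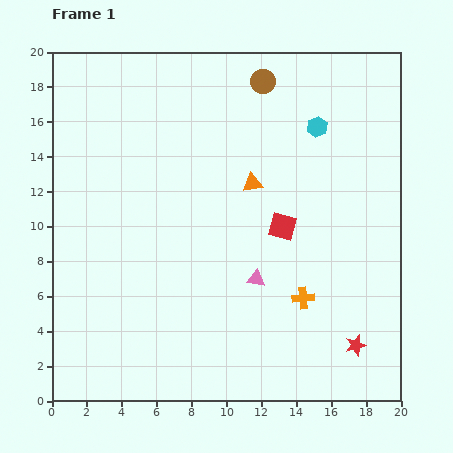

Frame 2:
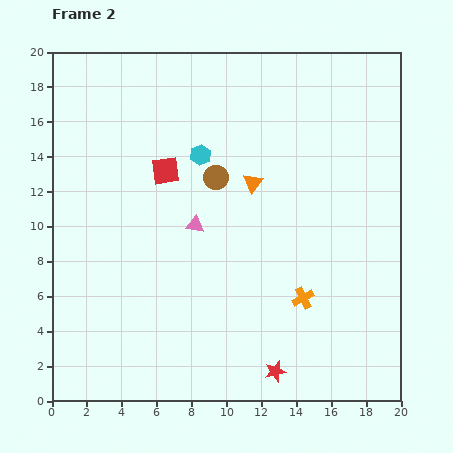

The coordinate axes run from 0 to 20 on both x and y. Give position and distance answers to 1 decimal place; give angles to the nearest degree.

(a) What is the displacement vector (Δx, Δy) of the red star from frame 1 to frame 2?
(-4.6, -1.5)

The red star was at (17.4, 3.2) in frame 1 and (12.8, 1.7) in frame 2.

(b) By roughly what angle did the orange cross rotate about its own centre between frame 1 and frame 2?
22° counter-clockwise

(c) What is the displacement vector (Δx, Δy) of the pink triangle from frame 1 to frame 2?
(-3.5, 3.1)

The pink triangle was at (11.7, 7.0) in frame 1 and (8.2, 10.1) in frame 2.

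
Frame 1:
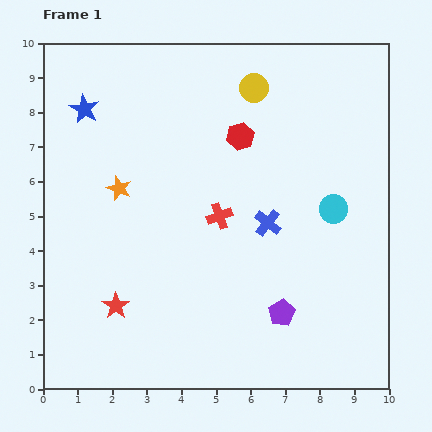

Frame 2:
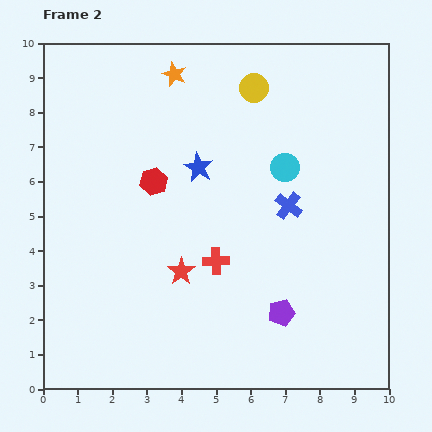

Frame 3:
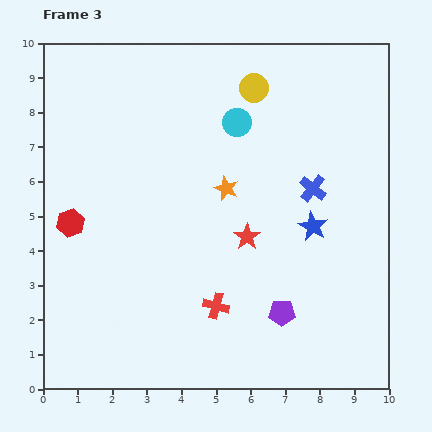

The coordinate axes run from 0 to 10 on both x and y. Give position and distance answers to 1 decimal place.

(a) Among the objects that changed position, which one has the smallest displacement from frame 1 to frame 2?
the blue cross

(moved 0.8)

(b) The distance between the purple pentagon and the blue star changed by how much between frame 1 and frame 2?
-3.4

Distance in frame 1: 8.2. Distance in frame 2: 4.8.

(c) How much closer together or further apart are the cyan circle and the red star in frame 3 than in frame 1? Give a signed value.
-3.6

Distance in frame 1: 6.9. Distance in frame 3: 3.3.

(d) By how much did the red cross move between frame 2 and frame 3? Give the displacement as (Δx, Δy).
(0.0, -1.3)

The red cross was at (5.0, 3.7) in frame 2 and (5.0, 2.4) in frame 3.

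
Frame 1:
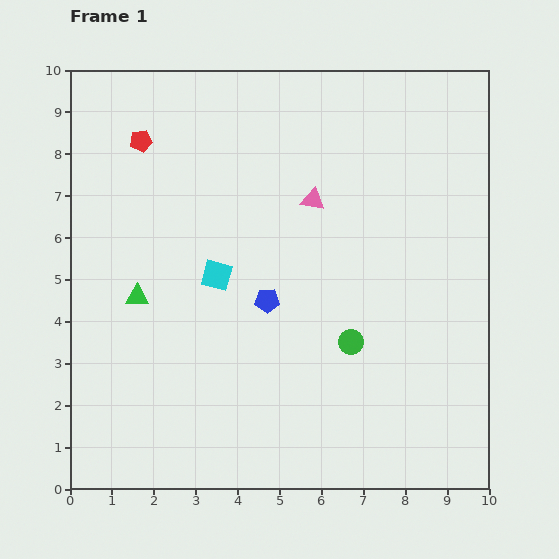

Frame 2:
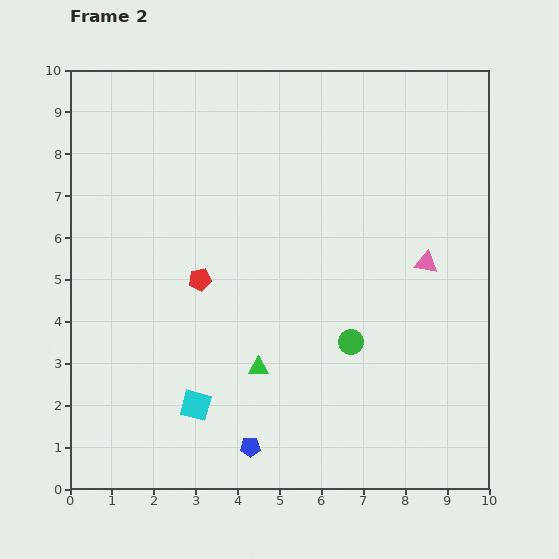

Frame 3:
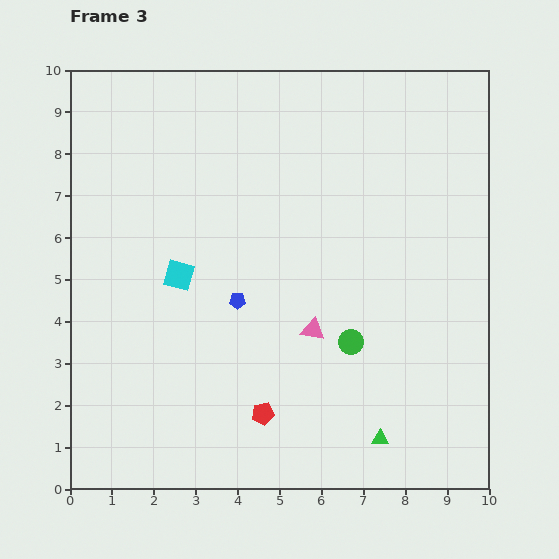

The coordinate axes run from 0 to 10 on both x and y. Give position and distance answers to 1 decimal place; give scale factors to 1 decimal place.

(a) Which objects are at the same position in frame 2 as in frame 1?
the green circle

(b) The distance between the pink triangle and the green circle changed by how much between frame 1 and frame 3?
-2.6

Distance in frame 1: 3.5. Distance in frame 3: 0.9.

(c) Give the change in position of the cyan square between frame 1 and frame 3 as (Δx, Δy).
(-0.9, 0.0)

The cyan square was at (3.5, 5.1) in frame 1 and (2.6, 5.1) in frame 3.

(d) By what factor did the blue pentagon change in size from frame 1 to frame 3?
0.7×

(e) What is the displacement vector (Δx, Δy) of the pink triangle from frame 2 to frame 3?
(-2.7, -1.6)

The pink triangle was at (8.5, 5.4) in frame 2 and (5.8, 3.8) in frame 3.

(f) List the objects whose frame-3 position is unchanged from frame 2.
the green circle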